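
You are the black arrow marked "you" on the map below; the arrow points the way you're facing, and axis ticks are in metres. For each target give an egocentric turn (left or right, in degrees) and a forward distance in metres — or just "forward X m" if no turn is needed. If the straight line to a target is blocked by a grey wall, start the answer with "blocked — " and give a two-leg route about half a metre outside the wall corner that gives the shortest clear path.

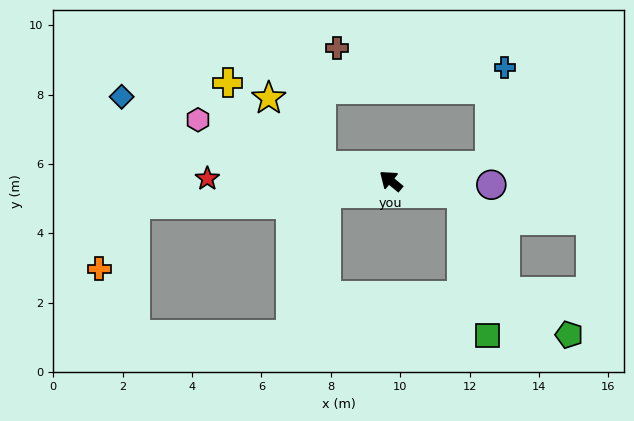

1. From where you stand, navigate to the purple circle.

turn right 143°, forward 2.9 m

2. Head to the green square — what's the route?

blocked — turn right 150°, forward 2.1 m, then turn right 70°, forward 4.2 m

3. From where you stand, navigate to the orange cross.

blocked — turn left 45°, forward 7.4 m, then turn left 55°, forward 2.1 m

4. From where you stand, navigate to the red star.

turn left 39°, forward 5.3 m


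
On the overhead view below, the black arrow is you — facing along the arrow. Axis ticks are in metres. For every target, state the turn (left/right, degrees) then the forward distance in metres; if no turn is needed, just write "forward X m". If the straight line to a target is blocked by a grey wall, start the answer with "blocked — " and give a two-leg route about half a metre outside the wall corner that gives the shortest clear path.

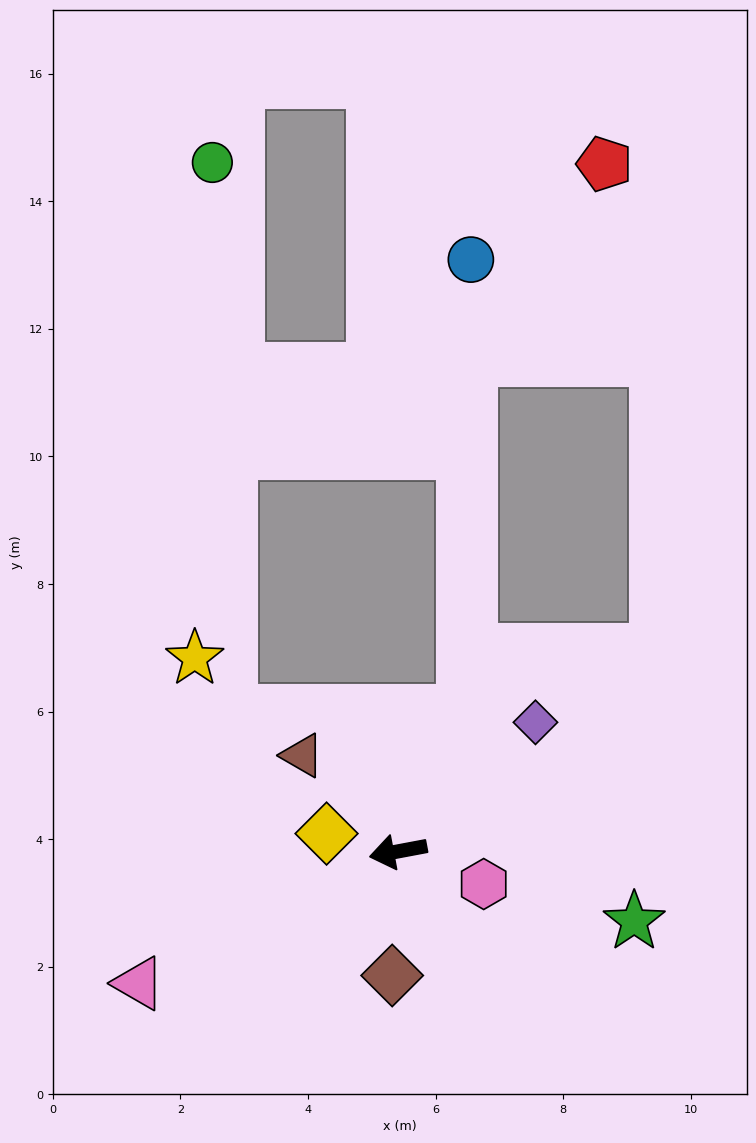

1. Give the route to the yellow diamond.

turn right 25°, forward 1.2 m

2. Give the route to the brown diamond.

turn left 77°, forward 1.9 m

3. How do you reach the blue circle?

blocked — turn right 126°, forward 2.4 m, then turn left 24°, forward 7.1 m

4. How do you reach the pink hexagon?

turn left 148°, forward 1.4 m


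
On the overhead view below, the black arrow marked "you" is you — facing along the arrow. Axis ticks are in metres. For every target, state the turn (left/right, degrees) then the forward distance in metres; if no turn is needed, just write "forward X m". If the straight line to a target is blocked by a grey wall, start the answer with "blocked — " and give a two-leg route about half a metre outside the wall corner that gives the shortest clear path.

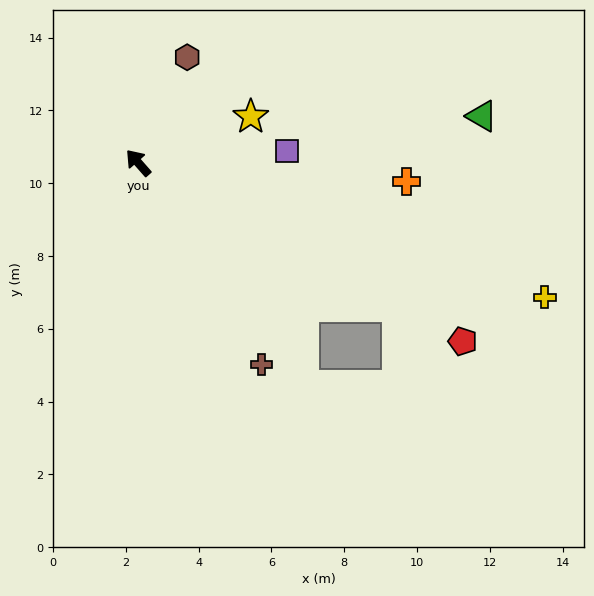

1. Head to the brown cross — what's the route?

turn left 170°, forward 6.5 m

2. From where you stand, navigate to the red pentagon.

turn right 160°, forward 10.2 m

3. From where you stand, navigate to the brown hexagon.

turn right 66°, forward 3.2 m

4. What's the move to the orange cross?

turn right 135°, forward 7.4 m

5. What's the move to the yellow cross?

turn right 150°, forward 11.8 m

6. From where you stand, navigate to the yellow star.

turn right 109°, forward 3.3 m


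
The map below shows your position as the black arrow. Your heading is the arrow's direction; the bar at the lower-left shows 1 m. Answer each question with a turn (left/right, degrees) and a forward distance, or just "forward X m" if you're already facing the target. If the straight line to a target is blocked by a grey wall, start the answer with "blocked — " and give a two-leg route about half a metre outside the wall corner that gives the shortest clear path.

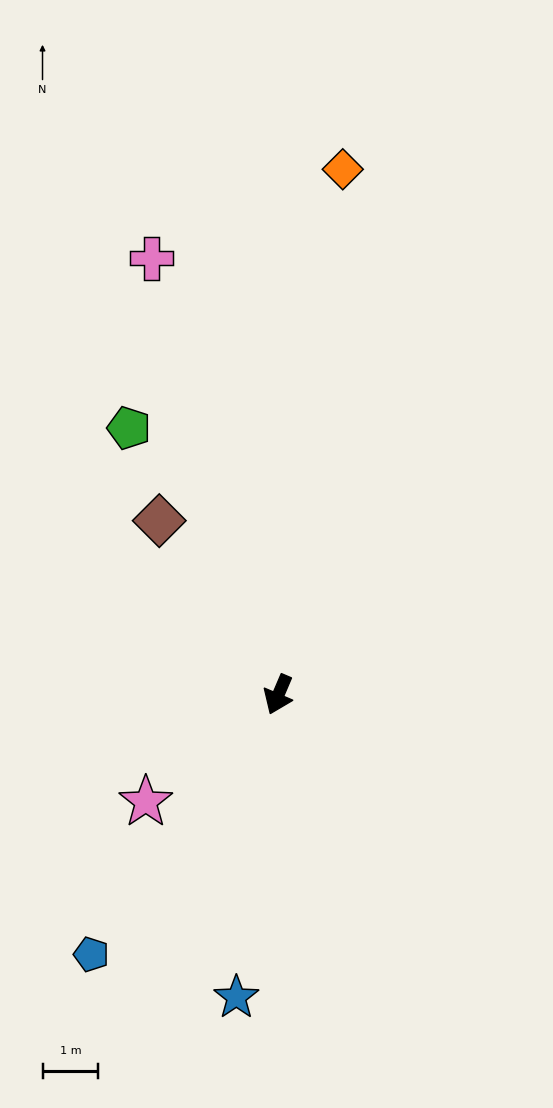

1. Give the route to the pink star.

turn right 28°, forward 3.0 m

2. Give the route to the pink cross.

turn right 141°, forward 8.1 m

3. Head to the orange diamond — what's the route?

turn right 164°, forward 9.5 m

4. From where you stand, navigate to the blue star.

turn left 15°, forward 5.5 m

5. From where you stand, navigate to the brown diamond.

turn right 123°, forward 3.8 m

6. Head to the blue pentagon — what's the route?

turn right 13°, forward 5.7 m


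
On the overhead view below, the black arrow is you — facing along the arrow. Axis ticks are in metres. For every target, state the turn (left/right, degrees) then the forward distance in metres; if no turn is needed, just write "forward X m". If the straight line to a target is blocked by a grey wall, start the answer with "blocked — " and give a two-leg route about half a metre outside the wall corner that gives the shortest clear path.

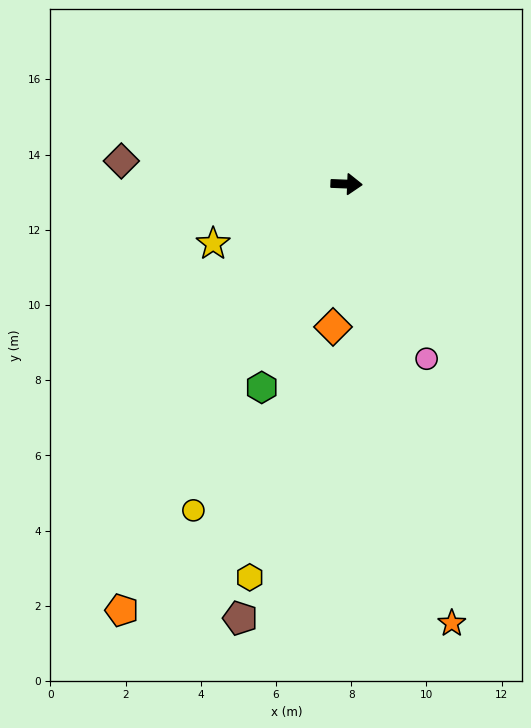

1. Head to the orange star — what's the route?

turn right 74°, forward 12.0 m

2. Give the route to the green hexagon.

turn right 110°, forward 5.9 m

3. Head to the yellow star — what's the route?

turn right 154°, forward 3.9 m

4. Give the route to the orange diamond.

turn right 93°, forward 3.8 m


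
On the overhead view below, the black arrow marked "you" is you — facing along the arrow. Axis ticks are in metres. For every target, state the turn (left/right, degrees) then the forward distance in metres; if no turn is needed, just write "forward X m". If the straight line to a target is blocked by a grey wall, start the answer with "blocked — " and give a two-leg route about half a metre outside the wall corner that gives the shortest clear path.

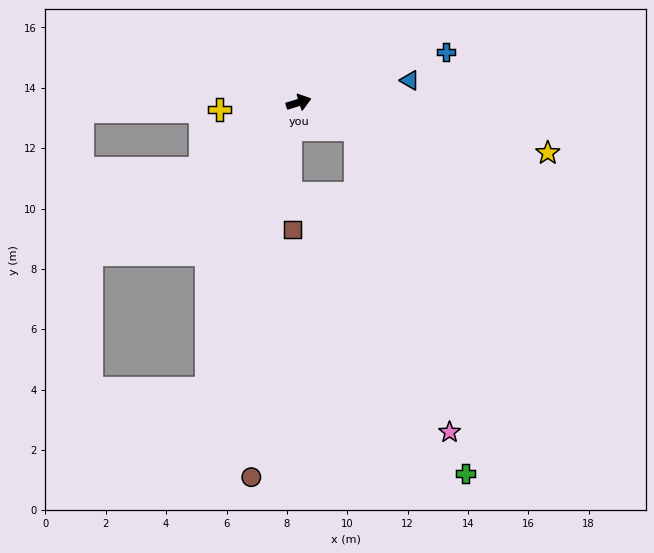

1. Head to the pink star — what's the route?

blocked — turn right 41°, forward 2.1 m, then turn right 49°, forward 10.5 m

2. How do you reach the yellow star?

turn right 29°, forward 8.4 m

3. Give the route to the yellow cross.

turn left 168°, forward 2.6 m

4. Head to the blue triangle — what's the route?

turn right 6°, forward 3.8 m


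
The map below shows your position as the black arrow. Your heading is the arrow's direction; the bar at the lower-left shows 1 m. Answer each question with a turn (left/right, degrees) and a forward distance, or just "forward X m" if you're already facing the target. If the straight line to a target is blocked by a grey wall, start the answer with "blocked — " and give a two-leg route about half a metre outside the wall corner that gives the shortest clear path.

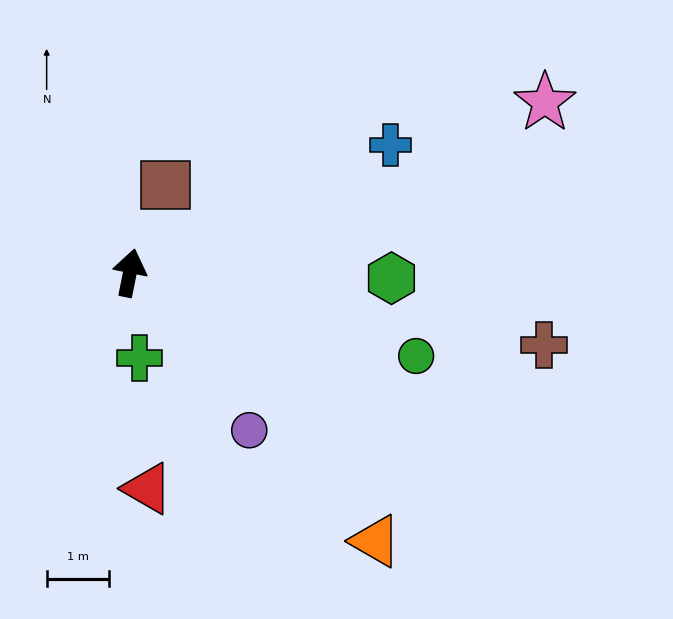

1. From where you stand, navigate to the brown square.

turn right 11°, forward 1.5 m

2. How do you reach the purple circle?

turn right 132°, forward 3.2 m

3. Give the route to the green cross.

turn right 162°, forward 1.4 m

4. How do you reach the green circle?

turn right 95°, forward 4.8 m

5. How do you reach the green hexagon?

turn right 80°, forward 4.2 m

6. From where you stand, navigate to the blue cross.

turn right 53°, forward 4.6 m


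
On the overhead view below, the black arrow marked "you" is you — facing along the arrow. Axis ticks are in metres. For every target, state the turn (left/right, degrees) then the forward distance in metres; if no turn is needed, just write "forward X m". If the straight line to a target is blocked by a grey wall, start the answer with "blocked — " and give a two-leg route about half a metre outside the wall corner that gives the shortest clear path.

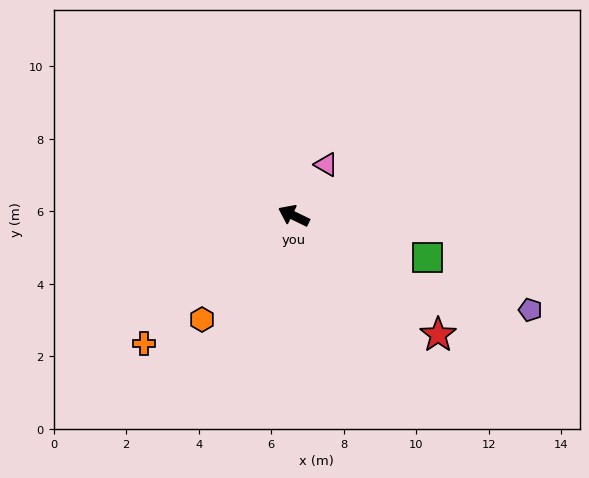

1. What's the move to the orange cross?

turn left 66°, forward 5.4 m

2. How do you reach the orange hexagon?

turn left 74°, forward 3.8 m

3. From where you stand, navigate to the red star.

turn left 166°, forward 5.2 m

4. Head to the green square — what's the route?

turn right 172°, forward 3.9 m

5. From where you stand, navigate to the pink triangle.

turn right 96°, forward 1.7 m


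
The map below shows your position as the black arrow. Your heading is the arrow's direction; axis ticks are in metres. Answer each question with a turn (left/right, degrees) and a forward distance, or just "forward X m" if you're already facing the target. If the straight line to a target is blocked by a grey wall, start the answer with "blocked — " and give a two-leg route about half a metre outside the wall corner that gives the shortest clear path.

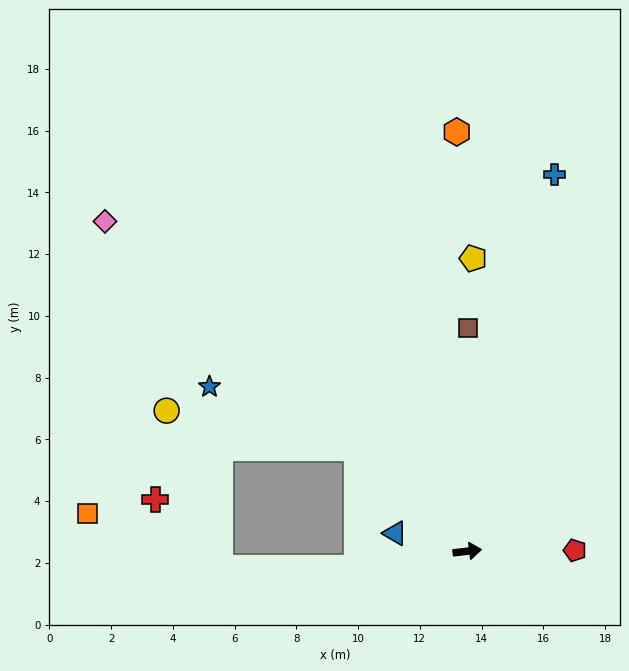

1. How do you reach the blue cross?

turn left 70°, forward 12.5 m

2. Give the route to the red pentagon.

turn right 6°, forward 3.5 m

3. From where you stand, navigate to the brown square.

turn left 83°, forward 7.2 m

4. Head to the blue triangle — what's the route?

turn left 159°, forward 2.4 m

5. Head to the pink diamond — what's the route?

turn left 131°, forward 15.9 m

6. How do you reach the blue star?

blocked — turn left 130°, forward 4.9 m, then turn left 21°, forward 5.2 m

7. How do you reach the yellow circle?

blocked — turn left 130°, forward 4.9 m, then turn left 32°, forward 6.3 m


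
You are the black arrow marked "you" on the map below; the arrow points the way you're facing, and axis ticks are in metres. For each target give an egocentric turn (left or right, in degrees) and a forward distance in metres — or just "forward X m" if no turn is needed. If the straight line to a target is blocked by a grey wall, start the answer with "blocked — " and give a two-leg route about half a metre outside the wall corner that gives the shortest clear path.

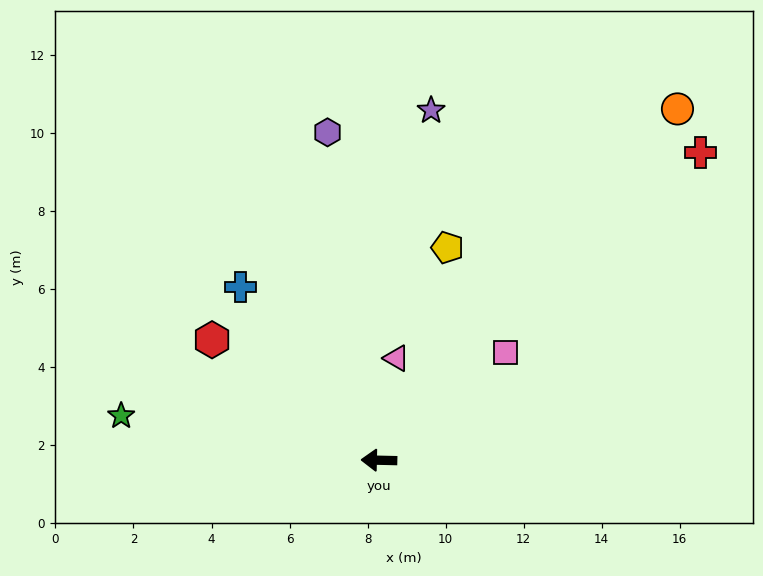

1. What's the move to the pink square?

turn right 138°, forward 4.3 m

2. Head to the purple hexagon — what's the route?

turn right 80°, forward 8.5 m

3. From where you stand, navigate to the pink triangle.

turn right 98°, forward 2.7 m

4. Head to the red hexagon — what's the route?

turn right 35°, forward 5.3 m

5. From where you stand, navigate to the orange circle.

turn right 129°, forward 11.8 m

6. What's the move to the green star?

turn right 8°, forward 6.7 m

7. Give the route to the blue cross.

turn right 50°, forward 5.7 m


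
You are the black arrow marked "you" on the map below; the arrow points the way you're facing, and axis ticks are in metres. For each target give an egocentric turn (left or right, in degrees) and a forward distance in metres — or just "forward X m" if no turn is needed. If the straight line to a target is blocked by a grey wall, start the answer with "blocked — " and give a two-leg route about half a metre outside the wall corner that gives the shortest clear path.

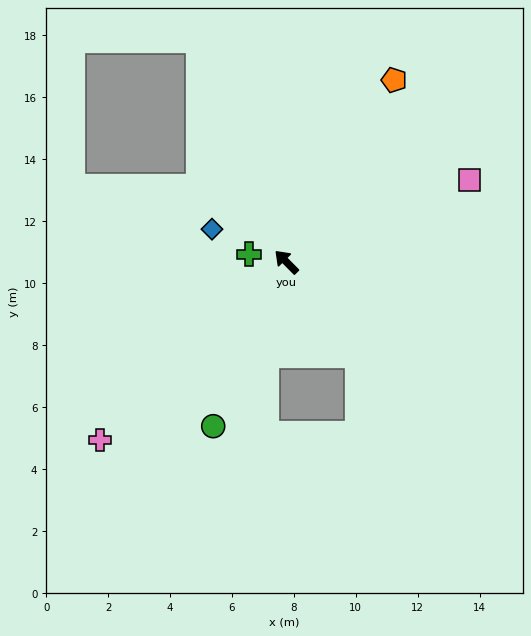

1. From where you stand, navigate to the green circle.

turn left 111°, forward 5.8 m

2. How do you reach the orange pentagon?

turn right 75°, forward 6.8 m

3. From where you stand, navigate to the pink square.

turn right 111°, forward 6.5 m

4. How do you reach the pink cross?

turn left 89°, forward 8.3 m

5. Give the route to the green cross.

turn left 34°, forward 1.2 m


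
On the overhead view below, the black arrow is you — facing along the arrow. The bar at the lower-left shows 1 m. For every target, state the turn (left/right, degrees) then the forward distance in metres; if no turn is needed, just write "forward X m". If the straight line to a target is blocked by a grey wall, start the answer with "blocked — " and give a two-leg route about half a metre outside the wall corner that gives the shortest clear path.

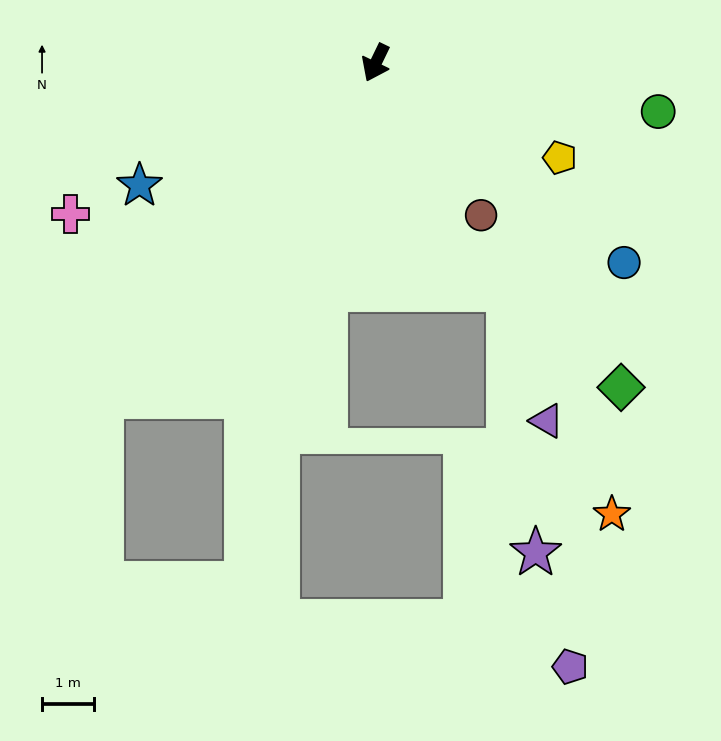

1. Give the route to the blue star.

turn right 37°, forward 5.1 m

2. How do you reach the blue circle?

turn left 77°, forward 6.1 m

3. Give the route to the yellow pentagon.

turn left 89°, forward 4.0 m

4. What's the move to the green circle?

turn left 106°, forward 5.5 m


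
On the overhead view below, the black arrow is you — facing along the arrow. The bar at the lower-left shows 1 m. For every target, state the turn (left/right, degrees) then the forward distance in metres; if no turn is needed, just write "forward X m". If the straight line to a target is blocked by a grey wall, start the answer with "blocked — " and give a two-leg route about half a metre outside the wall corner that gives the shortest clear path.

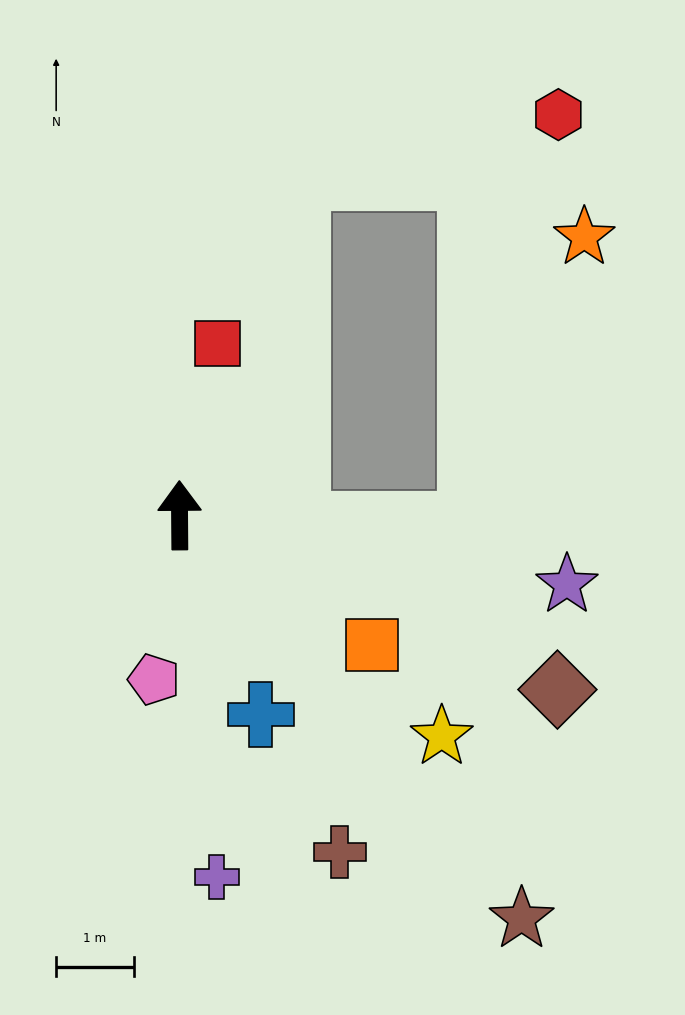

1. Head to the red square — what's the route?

turn right 13°, forward 2.3 m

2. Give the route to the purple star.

turn right 101°, forward 5.1 m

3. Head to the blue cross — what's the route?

turn right 158°, forward 2.8 m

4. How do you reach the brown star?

turn right 140°, forward 6.8 m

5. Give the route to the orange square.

turn right 124°, forward 3.0 m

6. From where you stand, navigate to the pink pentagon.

turn left 171°, forward 2.1 m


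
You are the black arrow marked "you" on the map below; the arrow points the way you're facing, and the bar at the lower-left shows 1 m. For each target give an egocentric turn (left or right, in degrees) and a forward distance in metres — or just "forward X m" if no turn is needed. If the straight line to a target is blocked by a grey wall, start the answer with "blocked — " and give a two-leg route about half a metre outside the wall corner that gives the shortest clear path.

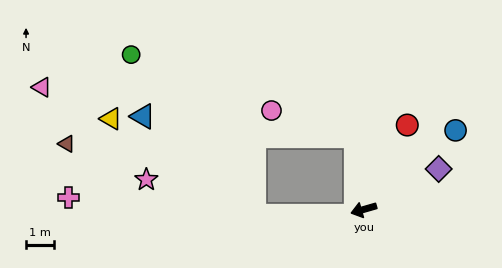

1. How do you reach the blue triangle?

blocked — turn right 100°, forward 2.6 m, then turn left 79°, forward 7.6 m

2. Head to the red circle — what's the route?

turn right 133°, forward 3.4 m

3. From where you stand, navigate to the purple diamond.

turn right 168°, forward 3.0 m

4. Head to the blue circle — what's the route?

turn right 155°, forward 4.3 m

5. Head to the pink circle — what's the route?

blocked — turn right 100°, forward 2.6 m, then turn left 67°, forward 3.1 m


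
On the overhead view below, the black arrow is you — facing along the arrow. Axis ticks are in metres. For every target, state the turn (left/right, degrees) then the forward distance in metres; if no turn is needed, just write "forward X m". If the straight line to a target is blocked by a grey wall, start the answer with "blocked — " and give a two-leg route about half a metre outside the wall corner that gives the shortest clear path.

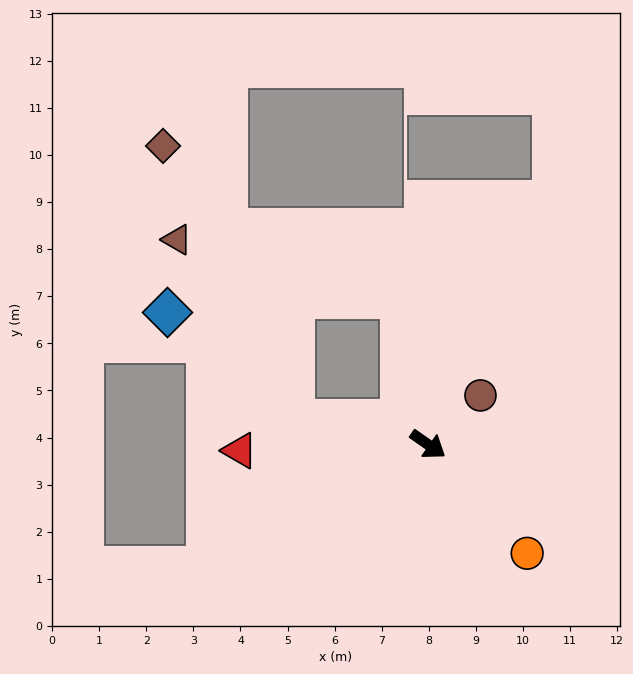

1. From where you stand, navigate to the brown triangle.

blocked — turn right 156°, forward 2.9 m, then turn right 46°, forward 4.6 m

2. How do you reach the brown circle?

turn left 78°, forward 1.5 m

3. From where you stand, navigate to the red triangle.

turn right 143°, forward 4.0 m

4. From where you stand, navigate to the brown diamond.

blocked — turn right 156°, forward 2.9 m, then turn right 53°, forward 6.5 m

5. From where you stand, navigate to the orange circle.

turn right 13°, forward 3.1 m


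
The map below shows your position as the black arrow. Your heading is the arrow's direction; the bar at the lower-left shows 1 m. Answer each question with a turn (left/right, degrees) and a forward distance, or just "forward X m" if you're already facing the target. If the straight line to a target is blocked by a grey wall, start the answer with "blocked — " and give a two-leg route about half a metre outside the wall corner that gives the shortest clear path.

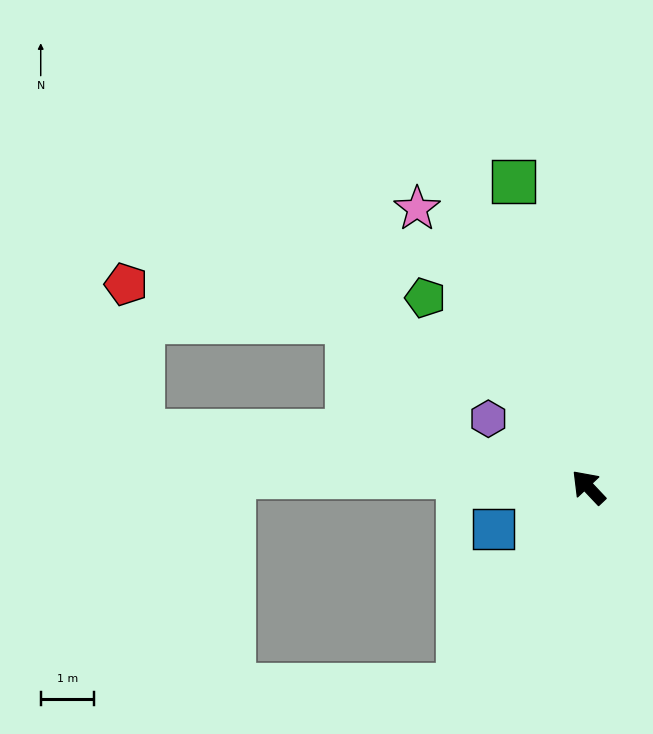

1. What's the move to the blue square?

turn left 70°, forward 2.0 m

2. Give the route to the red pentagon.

blocked — turn left 40°, forward 8.5 m, then turn right 77°, forward 2.8 m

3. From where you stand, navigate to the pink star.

turn right 12°, forward 6.1 m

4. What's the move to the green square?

turn right 30°, forward 5.9 m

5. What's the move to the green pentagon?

turn right 3°, forward 4.7 m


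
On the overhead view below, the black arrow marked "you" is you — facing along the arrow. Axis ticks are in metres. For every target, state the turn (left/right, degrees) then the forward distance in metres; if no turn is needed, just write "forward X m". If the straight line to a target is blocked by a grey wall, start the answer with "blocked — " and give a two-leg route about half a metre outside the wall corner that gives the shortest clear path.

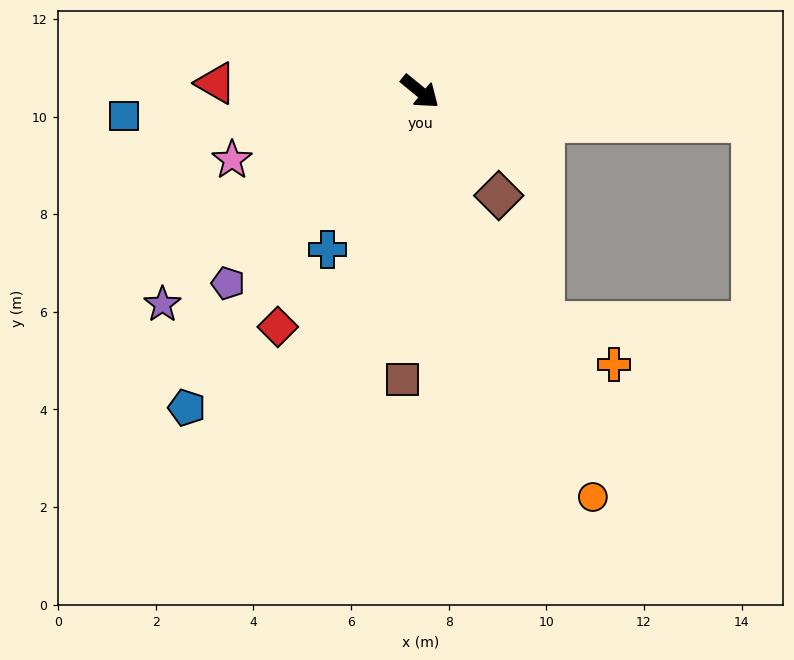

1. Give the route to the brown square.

turn right 54°, forward 5.9 m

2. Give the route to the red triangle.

turn right 143°, forward 4.2 m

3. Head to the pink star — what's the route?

turn right 121°, forward 4.1 m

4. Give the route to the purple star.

turn right 101°, forward 6.8 m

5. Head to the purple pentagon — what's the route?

turn right 96°, forward 5.6 m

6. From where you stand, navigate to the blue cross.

turn right 81°, forward 3.7 m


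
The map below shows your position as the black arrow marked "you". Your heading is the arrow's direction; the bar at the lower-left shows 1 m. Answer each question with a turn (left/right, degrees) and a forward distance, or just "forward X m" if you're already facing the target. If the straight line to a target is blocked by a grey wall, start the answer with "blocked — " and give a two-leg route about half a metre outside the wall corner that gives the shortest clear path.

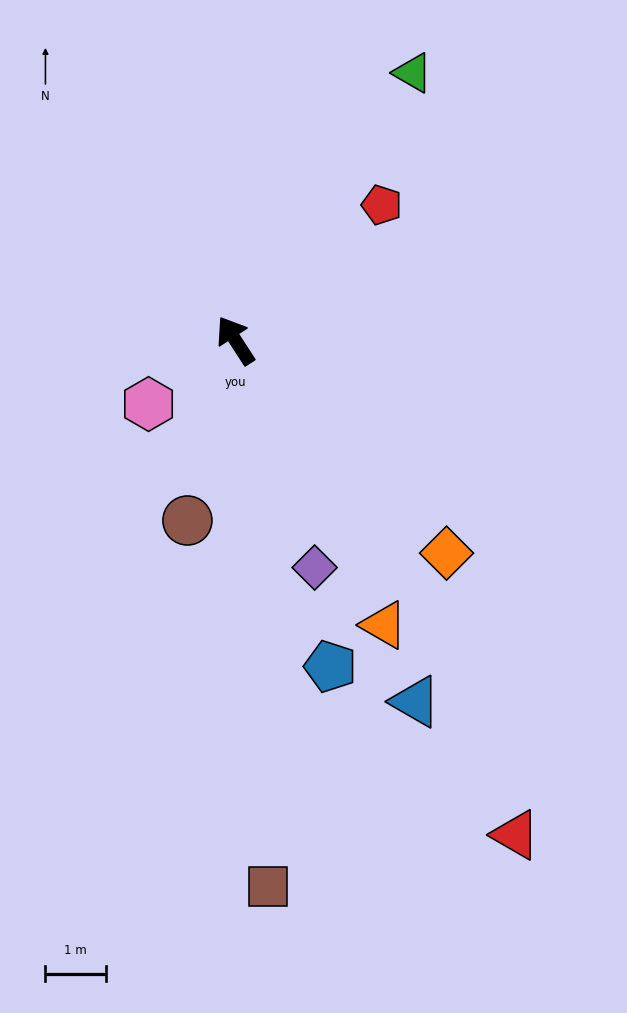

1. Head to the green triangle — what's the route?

turn right 66°, forward 5.3 m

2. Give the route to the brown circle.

turn left 132°, forward 3.1 m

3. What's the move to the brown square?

turn left 150°, forward 9.1 m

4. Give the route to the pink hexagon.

turn left 93°, forward 1.8 m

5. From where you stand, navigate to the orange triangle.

turn left 175°, forward 5.3 m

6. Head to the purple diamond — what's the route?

turn left 166°, forward 4.0 m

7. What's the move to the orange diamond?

turn right 168°, forward 5.0 m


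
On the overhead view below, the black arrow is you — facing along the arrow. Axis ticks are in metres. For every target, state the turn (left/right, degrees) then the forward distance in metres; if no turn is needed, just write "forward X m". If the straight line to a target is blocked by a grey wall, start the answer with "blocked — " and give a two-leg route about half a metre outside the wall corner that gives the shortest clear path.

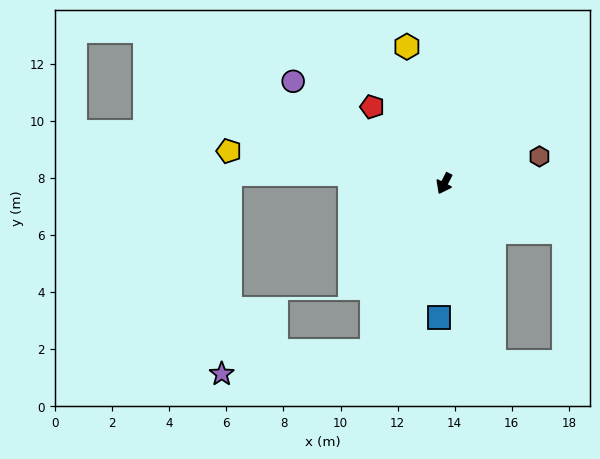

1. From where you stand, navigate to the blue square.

turn left 25°, forward 4.7 m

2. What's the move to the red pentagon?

turn right 110°, forward 3.7 m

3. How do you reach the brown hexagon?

turn left 133°, forward 3.5 m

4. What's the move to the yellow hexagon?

turn right 138°, forward 5.0 m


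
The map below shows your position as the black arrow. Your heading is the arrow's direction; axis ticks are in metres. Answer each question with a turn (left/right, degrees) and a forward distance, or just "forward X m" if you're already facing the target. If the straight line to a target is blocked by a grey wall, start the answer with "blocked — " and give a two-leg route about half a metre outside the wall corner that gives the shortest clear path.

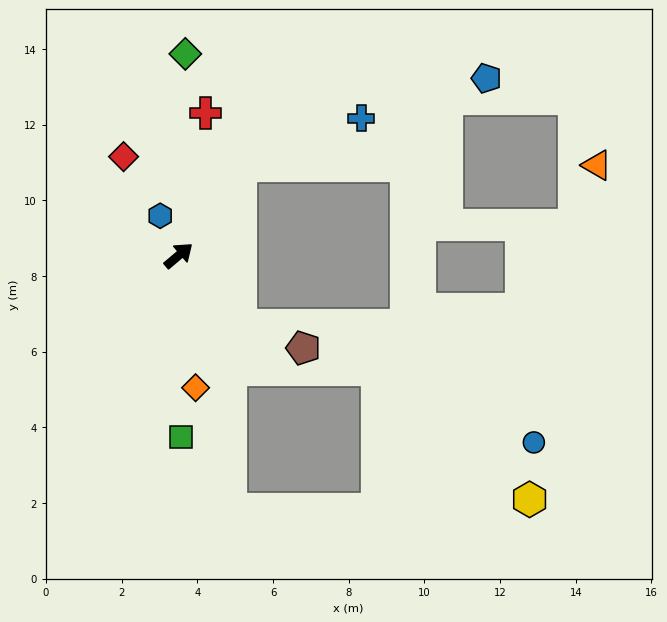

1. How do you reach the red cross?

turn left 39°, forward 3.8 m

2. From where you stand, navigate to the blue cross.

blocked — turn left 15°, forward 2.9 m, then turn right 34°, forward 3.4 m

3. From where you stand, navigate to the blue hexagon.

turn left 75°, forward 1.2 m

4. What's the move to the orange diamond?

turn right 123°, forward 3.5 m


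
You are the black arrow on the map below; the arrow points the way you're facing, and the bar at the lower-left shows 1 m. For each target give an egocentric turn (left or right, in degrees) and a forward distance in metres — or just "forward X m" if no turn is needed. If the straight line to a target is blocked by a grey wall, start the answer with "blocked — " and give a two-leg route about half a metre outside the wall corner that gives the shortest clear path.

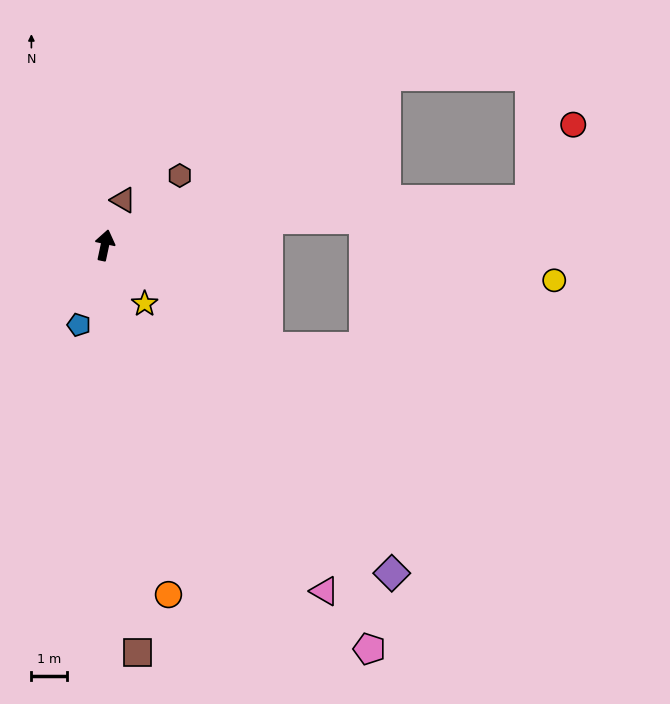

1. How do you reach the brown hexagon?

turn right 35°, forward 2.9 m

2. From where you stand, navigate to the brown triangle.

turn right 10°, forward 1.4 m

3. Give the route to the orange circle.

turn right 158°, forward 10.0 m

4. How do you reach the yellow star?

turn right 134°, forward 2.0 m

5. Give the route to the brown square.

turn right 163°, forward 11.5 m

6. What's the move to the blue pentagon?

turn left 174°, forward 2.4 m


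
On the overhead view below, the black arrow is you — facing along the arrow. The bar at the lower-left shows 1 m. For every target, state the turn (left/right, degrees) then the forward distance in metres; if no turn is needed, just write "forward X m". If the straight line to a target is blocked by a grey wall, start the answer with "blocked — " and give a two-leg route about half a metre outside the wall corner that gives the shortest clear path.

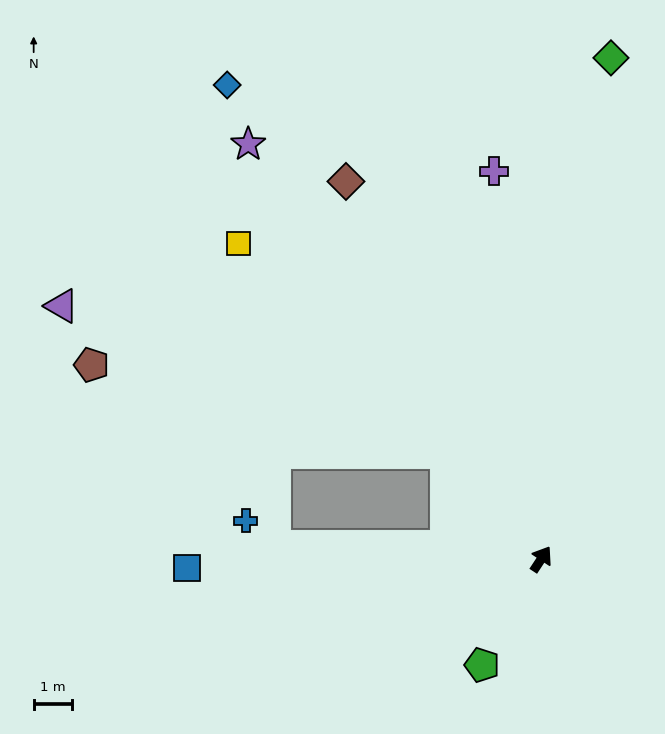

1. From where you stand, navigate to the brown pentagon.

blocked — turn left 75°, forward 3.7 m, then turn left 34°, forward 9.5 m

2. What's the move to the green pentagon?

turn right 176°, forward 3.2 m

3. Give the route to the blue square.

turn left 125°, forward 9.2 m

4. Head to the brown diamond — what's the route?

turn left 61°, forward 11.0 m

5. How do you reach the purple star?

turn left 69°, forward 13.2 m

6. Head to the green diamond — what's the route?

turn left 25°, forward 13.1 m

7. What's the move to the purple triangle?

blocked — turn left 75°, forward 3.7 m, then turn left 27°, forward 10.7 m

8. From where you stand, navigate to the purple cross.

turn left 40°, forward 10.1 m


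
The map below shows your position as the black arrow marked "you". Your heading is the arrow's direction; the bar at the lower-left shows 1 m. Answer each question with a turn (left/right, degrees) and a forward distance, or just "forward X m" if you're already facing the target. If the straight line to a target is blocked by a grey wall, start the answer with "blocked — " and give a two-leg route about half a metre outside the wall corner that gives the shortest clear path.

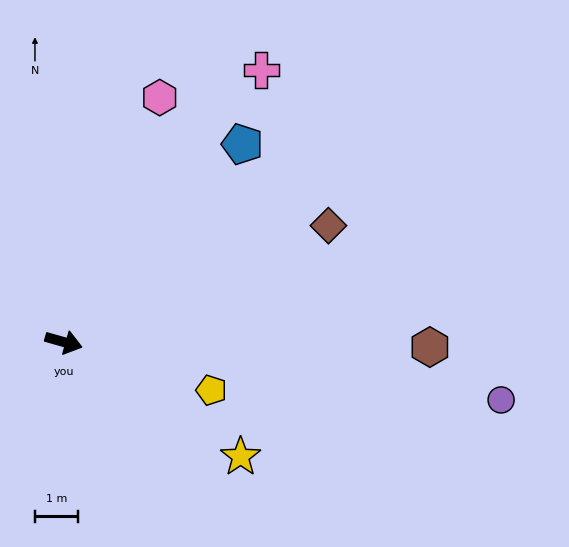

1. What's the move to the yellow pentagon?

turn right 2°, forward 3.6 m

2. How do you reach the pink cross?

turn left 70°, forward 7.7 m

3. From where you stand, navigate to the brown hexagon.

turn left 15°, forward 8.4 m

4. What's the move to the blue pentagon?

turn left 64°, forward 6.1 m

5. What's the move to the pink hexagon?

turn left 84°, forward 6.0 m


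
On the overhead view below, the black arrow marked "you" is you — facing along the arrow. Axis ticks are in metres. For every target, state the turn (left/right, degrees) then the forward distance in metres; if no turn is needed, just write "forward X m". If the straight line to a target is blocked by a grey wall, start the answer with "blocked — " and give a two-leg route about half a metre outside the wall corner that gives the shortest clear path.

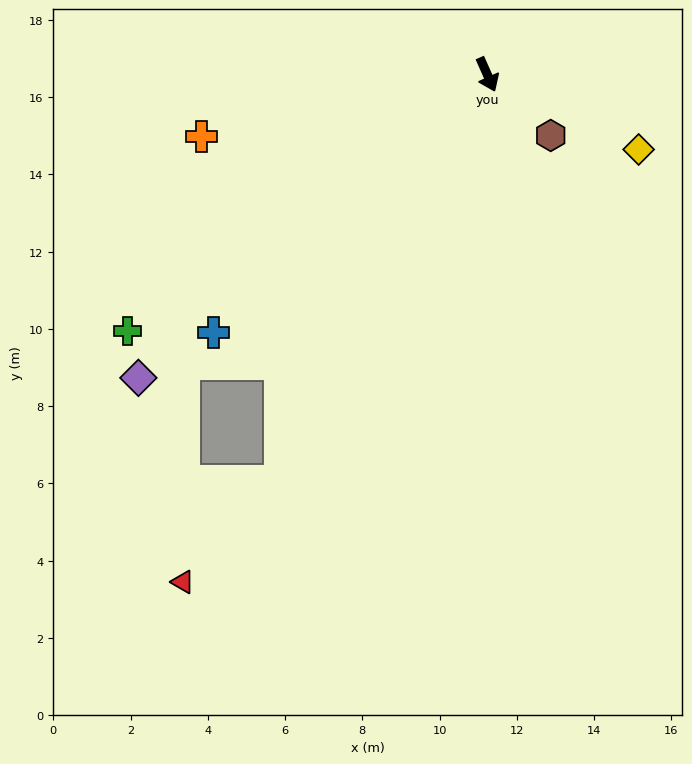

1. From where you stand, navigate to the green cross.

turn right 78°, forward 11.4 m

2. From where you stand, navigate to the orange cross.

turn right 102°, forward 7.6 m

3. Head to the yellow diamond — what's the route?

turn left 40°, forward 4.4 m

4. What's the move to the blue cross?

turn right 71°, forward 9.7 m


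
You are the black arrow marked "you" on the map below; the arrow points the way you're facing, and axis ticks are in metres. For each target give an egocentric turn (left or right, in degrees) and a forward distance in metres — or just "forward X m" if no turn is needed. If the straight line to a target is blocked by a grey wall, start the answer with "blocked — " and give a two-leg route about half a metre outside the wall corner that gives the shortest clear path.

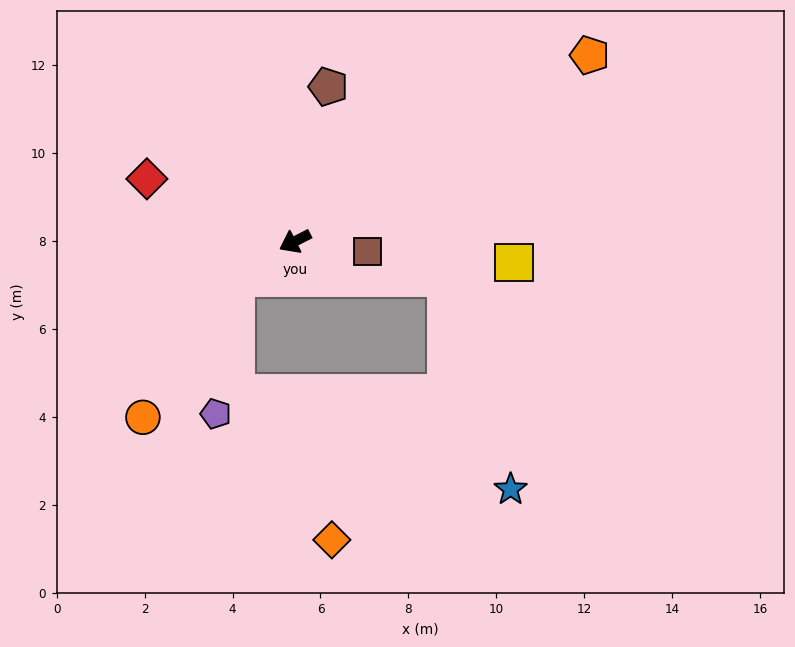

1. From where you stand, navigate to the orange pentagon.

turn right 175°, forward 7.9 m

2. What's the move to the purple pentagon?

blocked — turn left 5°, forward 1.6 m, then turn left 49°, forward 3.1 m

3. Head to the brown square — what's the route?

turn left 145°, forward 1.7 m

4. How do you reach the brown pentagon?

turn right 129°, forward 3.6 m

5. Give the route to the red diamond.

turn right 50°, forward 3.7 m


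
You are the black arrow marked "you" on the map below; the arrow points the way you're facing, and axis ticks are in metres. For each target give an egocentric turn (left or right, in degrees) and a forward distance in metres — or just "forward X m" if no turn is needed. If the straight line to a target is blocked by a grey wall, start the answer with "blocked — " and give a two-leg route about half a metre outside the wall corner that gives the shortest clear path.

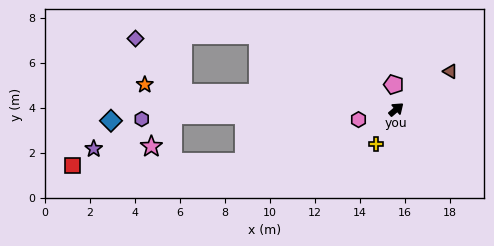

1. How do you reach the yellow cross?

turn right 161°, forward 1.8 m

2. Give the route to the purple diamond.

blocked — turn left 135°, forward 9.5 m, then turn right 45°, forward 3.2 m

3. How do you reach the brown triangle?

turn right 5°, forward 2.9 m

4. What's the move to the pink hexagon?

turn left 155°, forward 1.7 m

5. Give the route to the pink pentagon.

turn left 55°, forward 1.1 m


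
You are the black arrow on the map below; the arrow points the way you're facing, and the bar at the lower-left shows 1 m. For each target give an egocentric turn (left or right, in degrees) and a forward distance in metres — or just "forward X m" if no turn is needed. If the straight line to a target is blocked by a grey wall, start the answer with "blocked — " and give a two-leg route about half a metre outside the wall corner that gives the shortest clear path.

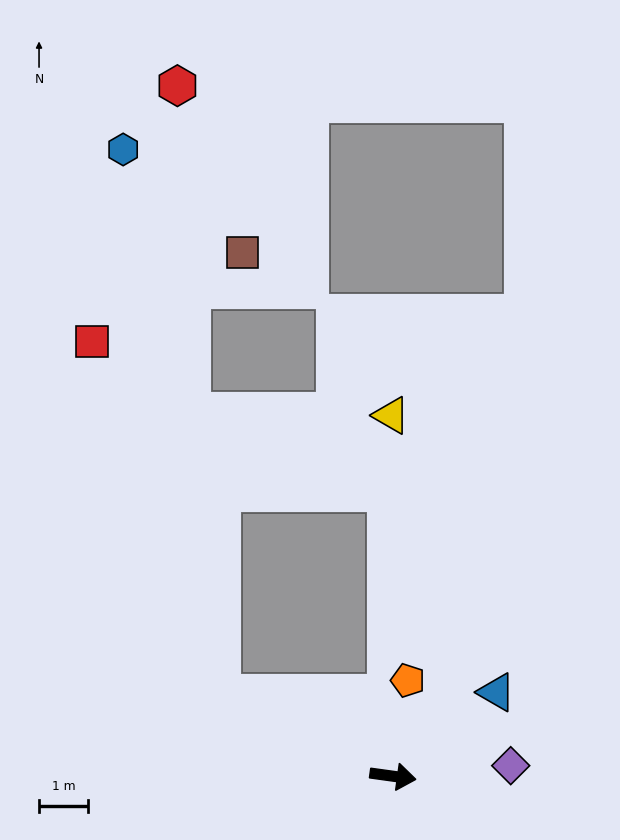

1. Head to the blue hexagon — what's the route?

blocked — turn left 163°, forward 3.9 m, then turn right 55°, forward 11.3 m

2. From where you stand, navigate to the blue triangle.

turn left 47°, forward 2.7 m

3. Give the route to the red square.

blocked — turn left 163°, forward 3.9 m, then turn right 45°, forward 7.7 m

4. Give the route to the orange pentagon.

turn left 89°, forward 2.0 m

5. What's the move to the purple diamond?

turn left 13°, forward 2.4 m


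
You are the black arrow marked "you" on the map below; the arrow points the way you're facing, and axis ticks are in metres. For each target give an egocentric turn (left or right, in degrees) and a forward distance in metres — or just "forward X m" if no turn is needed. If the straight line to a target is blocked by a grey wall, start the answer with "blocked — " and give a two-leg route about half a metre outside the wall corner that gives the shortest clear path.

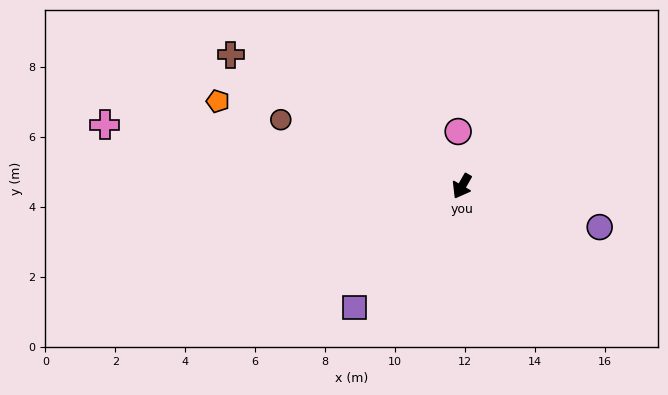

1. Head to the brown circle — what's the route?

turn right 80°, forward 5.5 m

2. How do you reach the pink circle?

turn right 146°, forward 1.6 m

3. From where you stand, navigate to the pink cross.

turn right 70°, forward 10.4 m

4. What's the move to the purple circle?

turn left 103°, forward 4.1 m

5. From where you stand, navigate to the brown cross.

turn right 90°, forward 7.6 m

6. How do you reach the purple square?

turn right 12°, forward 4.6 m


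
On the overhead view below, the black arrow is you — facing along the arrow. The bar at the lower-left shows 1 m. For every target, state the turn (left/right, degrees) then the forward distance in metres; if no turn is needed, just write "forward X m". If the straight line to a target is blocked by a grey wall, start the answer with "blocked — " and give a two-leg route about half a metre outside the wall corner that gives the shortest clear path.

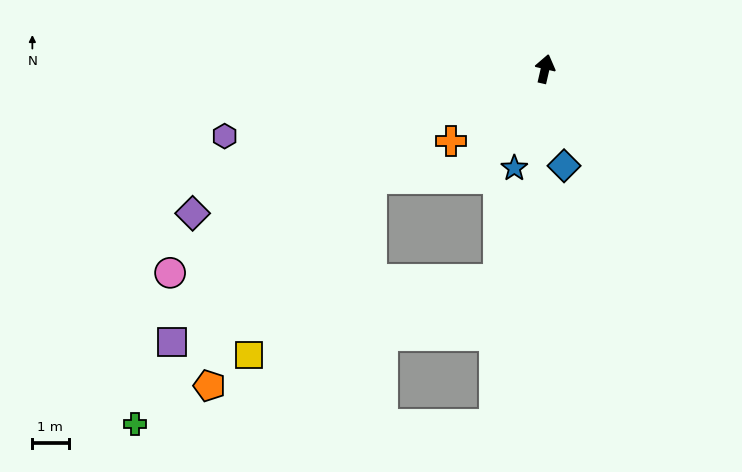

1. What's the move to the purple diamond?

turn left 125°, forward 10.5 m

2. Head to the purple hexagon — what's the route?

turn left 115°, forward 9.1 m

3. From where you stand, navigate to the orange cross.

turn left 140°, forward 3.3 m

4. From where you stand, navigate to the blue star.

turn left 176°, forward 2.9 m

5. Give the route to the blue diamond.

turn right 156°, forward 2.7 m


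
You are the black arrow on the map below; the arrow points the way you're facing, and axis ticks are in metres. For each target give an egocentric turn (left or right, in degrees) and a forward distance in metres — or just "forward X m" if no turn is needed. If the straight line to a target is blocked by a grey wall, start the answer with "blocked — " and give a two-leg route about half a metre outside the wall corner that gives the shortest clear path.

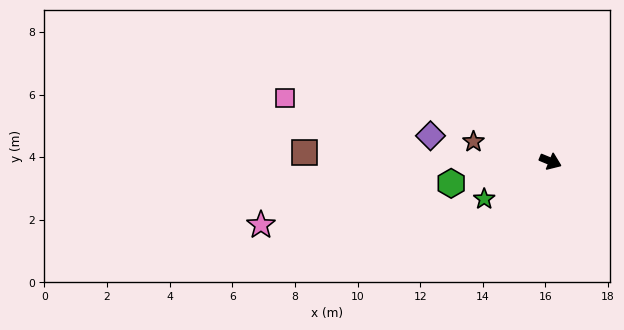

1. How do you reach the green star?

turn right 128°, forward 2.4 m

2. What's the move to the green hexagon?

turn right 145°, forward 3.2 m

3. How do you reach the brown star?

turn right 172°, forward 2.5 m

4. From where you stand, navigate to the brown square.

turn right 160°, forward 7.9 m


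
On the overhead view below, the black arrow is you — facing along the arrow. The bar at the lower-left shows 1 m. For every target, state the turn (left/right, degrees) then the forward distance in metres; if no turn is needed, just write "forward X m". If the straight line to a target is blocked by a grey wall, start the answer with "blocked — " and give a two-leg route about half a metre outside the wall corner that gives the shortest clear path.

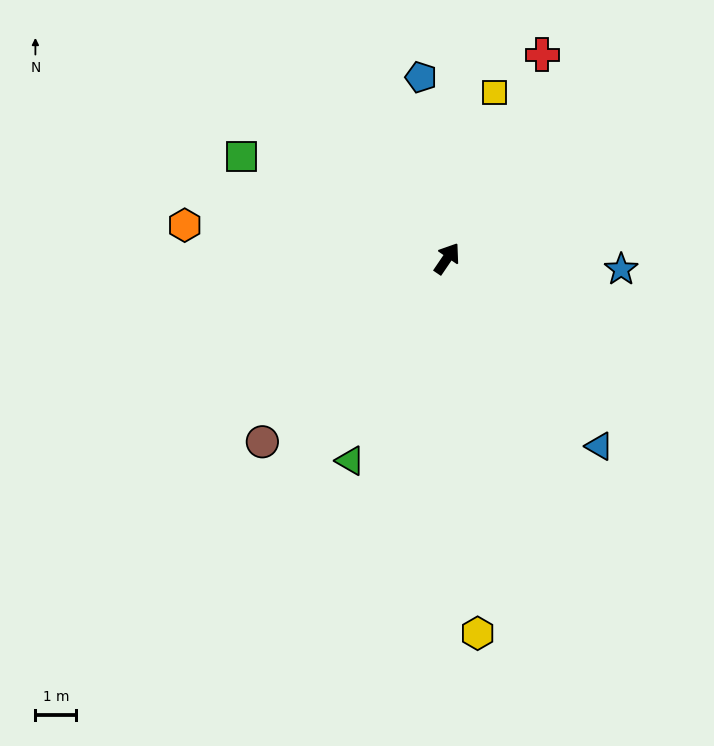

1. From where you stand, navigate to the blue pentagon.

turn left 42°, forward 4.5 m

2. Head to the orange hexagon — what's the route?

turn left 117°, forward 6.5 m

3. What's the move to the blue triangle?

turn right 107°, forward 5.9 m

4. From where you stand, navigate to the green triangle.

turn right 171°, forward 5.5 m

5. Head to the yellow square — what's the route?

turn left 18°, forward 4.2 m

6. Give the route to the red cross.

turn left 9°, forward 5.5 m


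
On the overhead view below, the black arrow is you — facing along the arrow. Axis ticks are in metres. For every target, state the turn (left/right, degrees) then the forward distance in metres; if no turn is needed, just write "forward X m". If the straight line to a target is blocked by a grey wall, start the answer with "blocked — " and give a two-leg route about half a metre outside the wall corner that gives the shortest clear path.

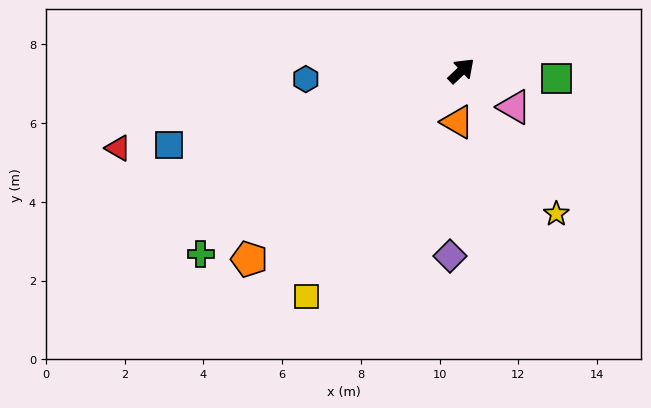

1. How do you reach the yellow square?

turn right 168°, forward 7.0 m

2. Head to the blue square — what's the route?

turn left 151°, forward 7.7 m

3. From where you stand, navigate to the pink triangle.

turn right 78°, forward 1.6 m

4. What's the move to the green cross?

turn left 172°, forward 8.1 m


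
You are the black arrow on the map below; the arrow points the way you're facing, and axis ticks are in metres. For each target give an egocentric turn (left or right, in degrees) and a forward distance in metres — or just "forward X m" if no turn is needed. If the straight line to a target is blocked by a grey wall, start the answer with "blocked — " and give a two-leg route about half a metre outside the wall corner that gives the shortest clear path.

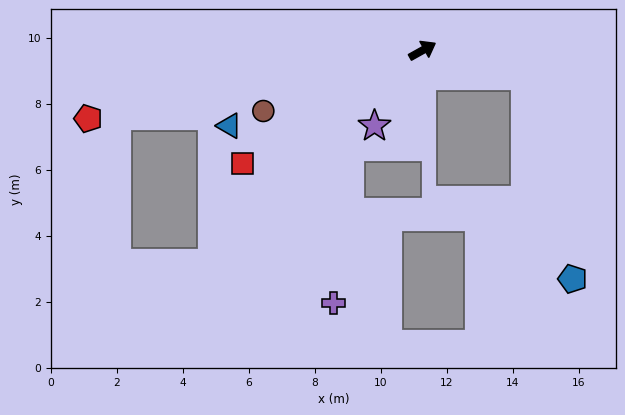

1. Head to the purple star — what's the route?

turn right 152°, forward 2.7 m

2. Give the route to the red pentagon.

turn left 162°, forward 10.3 m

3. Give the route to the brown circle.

turn left 172°, forward 5.2 m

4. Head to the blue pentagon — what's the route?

blocked — turn right 43°, forward 3.2 m, then turn right 63°, forward 6.3 m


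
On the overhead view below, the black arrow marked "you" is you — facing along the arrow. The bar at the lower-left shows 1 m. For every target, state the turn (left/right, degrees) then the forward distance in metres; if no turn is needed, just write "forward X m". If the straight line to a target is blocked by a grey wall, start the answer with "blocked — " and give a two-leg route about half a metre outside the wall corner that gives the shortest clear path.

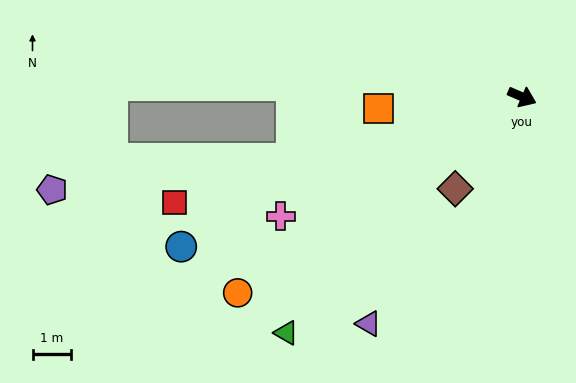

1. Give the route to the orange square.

turn right 152°, forward 3.8 m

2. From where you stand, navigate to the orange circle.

turn right 122°, forward 9.0 m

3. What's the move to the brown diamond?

turn right 103°, forward 3.0 m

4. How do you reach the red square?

turn right 140°, forward 9.5 m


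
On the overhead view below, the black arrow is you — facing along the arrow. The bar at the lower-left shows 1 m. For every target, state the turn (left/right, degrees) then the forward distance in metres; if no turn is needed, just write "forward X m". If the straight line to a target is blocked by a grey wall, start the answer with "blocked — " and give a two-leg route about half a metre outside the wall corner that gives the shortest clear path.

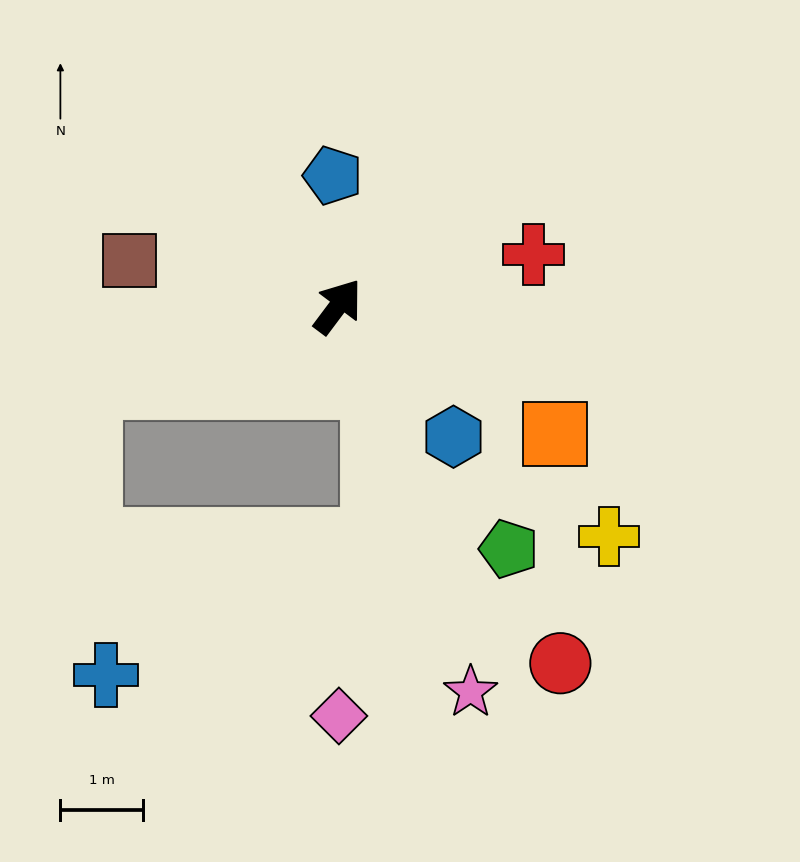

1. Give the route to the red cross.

turn right 38°, forward 2.4 m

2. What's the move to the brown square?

turn left 114°, forward 2.6 m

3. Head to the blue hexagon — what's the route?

turn right 102°, forward 2.1 m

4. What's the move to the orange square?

turn right 84°, forward 3.0 m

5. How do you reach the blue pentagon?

turn left 39°, forward 1.6 m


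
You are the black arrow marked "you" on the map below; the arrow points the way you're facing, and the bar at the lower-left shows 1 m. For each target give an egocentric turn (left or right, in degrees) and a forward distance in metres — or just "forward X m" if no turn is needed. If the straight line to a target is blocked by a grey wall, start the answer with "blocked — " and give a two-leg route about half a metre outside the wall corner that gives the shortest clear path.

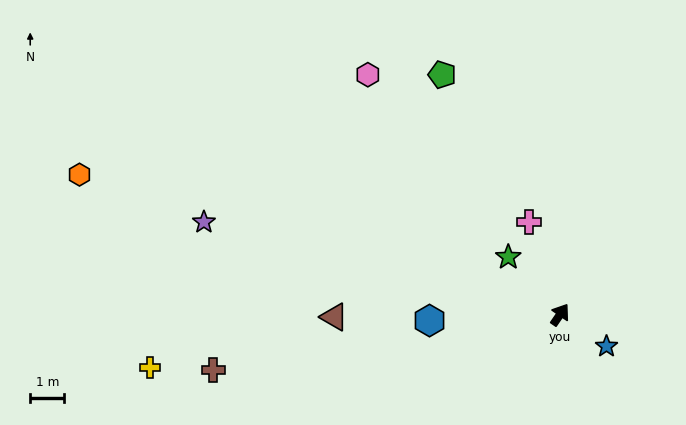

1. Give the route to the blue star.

turn right 90°, forward 1.6 m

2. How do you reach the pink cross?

turn left 53°, forward 2.9 m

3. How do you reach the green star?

turn left 76°, forward 2.3 m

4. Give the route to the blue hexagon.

turn left 127°, forward 3.8 m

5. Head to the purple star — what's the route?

turn left 110°, forward 10.8 m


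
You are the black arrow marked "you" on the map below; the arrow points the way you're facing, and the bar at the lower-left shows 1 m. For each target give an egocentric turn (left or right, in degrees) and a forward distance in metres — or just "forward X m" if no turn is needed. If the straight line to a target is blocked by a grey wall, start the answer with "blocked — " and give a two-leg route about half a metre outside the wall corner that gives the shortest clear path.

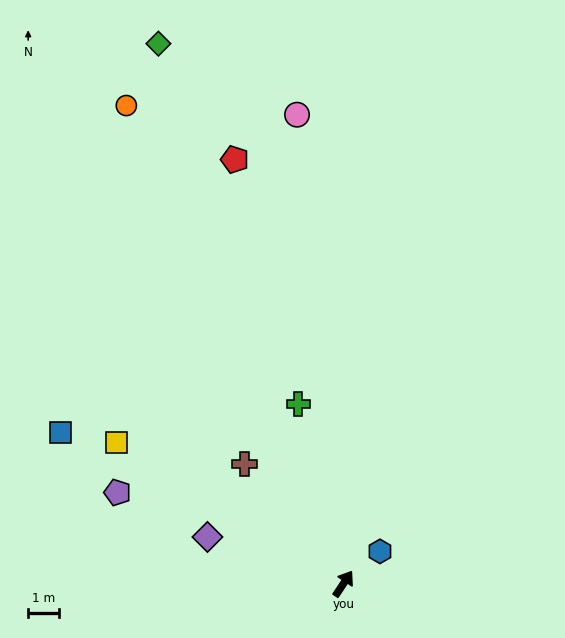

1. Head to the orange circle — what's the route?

turn left 58°, forward 16.9 m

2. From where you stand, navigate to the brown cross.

turn left 73°, forward 5.0 m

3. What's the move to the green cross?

turn left 48°, forward 6.0 m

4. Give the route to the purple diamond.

turn left 105°, forward 4.6 m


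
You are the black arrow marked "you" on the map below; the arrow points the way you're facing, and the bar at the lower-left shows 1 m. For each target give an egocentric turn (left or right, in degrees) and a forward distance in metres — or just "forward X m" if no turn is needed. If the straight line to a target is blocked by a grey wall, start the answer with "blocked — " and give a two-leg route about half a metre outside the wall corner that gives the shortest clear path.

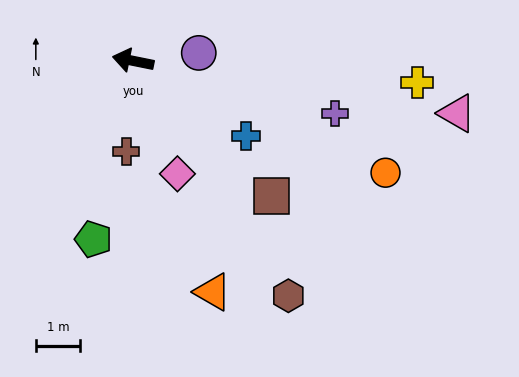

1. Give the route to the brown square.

turn left 147°, forward 4.4 m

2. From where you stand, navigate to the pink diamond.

turn left 123°, forward 2.7 m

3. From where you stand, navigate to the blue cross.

turn left 158°, forward 3.1 m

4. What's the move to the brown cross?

turn left 97°, forward 2.1 m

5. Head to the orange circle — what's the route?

turn left 168°, forward 6.2 m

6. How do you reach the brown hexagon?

turn left 135°, forward 6.4 m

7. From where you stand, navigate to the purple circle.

turn right 162°, forward 1.5 m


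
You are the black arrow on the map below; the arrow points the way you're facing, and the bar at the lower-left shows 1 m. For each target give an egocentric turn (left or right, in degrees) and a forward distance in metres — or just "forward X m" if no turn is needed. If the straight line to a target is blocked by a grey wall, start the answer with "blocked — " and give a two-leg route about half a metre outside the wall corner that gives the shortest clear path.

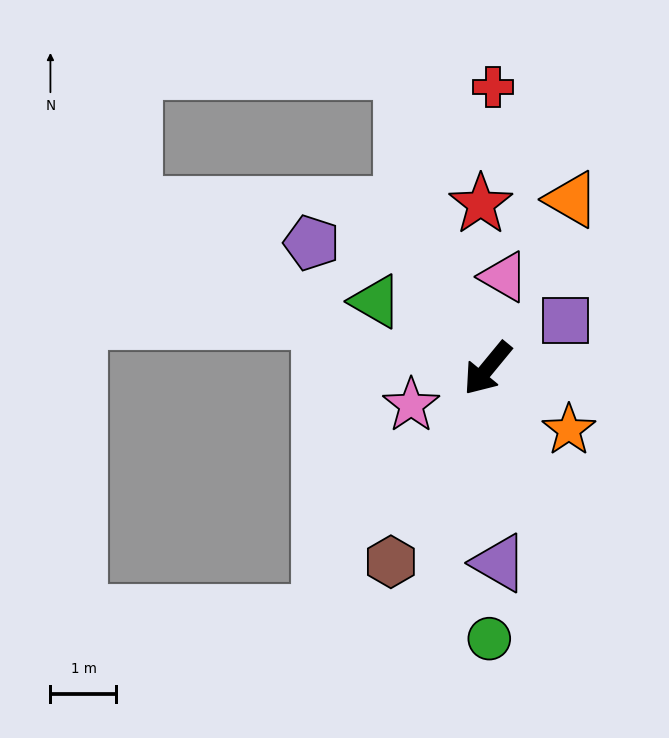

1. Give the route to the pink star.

turn right 25°, forward 1.3 m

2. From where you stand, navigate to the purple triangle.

turn left 43°, forward 3.0 m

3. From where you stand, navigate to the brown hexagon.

turn left 13°, forward 3.3 m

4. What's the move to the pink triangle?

turn right 151°, forward 1.4 m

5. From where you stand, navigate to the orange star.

turn left 92°, forward 1.5 m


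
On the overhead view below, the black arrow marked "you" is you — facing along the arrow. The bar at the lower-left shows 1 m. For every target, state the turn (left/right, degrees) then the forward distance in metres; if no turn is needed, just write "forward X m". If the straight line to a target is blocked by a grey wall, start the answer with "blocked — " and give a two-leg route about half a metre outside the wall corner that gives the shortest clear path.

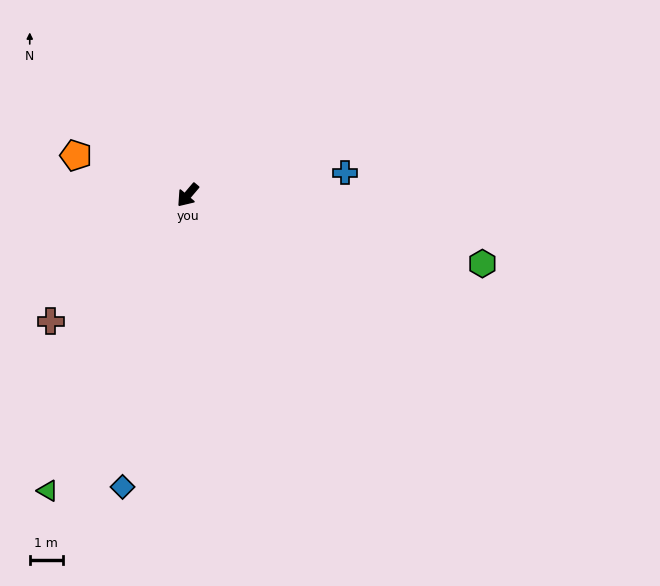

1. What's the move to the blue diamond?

turn left 28°, forward 9.0 m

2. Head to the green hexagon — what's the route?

turn left 117°, forward 9.1 m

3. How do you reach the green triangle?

turn left 15°, forward 9.9 m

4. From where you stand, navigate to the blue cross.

turn left 138°, forward 4.8 m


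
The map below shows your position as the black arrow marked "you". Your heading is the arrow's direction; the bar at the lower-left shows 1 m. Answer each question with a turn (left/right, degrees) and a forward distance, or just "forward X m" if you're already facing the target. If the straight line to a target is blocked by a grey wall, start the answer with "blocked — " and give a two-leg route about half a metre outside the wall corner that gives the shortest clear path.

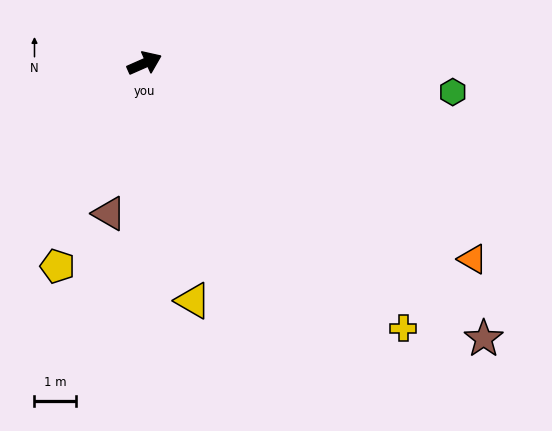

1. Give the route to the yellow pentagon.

turn right 137°, forward 5.3 m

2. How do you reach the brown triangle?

turn right 127°, forward 3.7 m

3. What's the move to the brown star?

turn right 63°, forward 10.4 m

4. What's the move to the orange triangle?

turn right 55°, forward 9.1 m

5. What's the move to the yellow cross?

turn right 70°, forward 8.8 m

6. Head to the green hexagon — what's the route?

turn right 29°, forward 7.4 m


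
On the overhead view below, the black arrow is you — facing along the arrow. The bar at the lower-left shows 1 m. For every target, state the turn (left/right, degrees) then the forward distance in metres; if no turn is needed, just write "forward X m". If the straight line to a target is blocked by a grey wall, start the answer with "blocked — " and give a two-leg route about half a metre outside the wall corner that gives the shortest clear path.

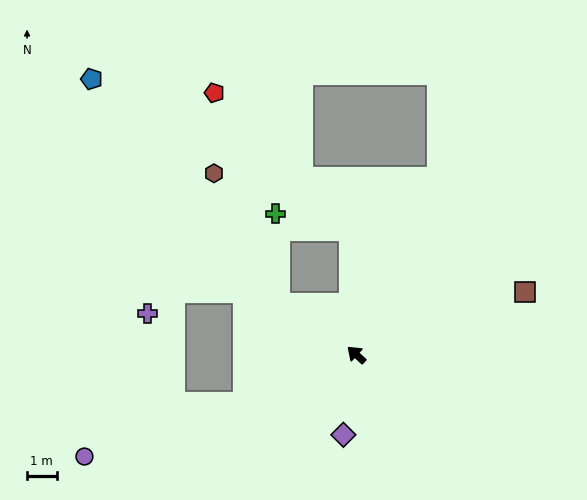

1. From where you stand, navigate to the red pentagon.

blocked — turn left 10°, forward 3.2 m, then turn right 41°, forward 7.5 m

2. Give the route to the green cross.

blocked — turn left 10°, forward 3.2 m, then turn right 57°, forward 3.1 m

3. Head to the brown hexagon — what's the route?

blocked — turn left 10°, forward 3.2 m, then turn right 32°, forward 5.0 m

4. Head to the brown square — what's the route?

turn right 117°, forward 6.1 m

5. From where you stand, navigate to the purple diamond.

turn left 123°, forward 2.8 m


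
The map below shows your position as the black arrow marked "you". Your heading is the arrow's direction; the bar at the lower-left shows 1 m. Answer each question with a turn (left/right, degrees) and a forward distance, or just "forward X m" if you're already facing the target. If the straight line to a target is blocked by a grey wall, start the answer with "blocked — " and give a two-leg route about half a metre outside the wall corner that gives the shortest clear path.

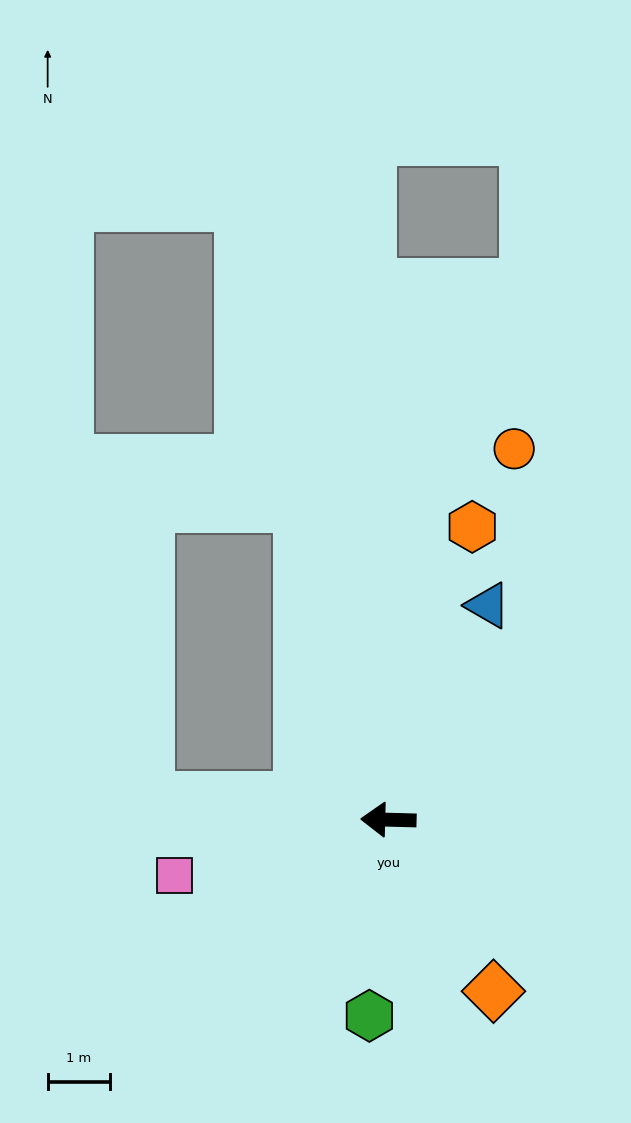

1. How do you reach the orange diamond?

turn left 123°, forward 3.2 m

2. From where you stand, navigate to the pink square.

turn left 16°, forward 3.6 m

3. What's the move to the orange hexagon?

turn right 104°, forward 4.9 m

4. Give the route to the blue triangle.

turn right 113°, forward 3.8 m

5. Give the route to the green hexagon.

turn left 86°, forward 3.2 m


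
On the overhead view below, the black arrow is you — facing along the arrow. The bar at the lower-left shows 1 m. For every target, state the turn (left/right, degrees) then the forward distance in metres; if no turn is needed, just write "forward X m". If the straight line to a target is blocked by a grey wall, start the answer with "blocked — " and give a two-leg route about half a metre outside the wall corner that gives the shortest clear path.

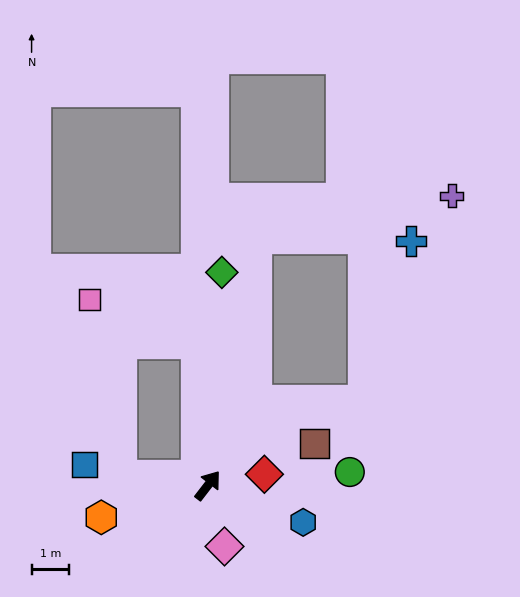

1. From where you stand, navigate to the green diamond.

turn left 34°, forward 5.6 m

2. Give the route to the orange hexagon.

turn left 144°, forward 2.9 m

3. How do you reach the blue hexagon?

turn right 74°, forward 2.7 m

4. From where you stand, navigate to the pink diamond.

turn right 127°, forward 1.7 m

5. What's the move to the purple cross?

blocked — turn left 27°, forward 6.7 m, then turn right 67°, forward 5.3 m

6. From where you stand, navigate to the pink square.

blocked — turn left 42°, forward 3.8 m, then turn left 64°, forward 3.1 m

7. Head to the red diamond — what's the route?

turn right 41°, forward 1.5 m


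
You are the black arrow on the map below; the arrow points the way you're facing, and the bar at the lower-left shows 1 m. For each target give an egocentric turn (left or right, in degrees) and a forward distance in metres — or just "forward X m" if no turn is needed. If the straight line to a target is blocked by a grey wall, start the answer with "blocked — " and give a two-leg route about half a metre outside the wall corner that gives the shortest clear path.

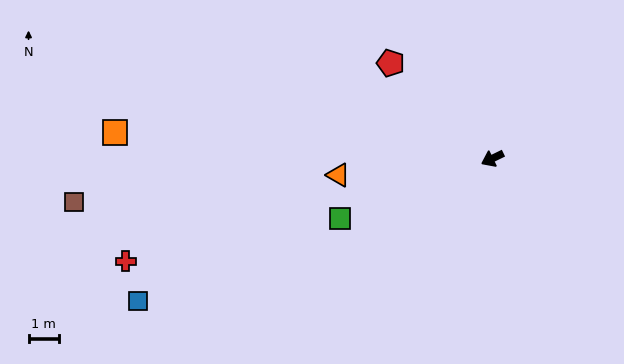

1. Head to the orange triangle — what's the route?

turn right 20°, forward 5.1 m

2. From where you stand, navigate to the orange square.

turn right 30°, forward 12.4 m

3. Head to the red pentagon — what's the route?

turn right 69°, forward 4.6 m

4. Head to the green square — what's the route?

turn right 5°, forward 5.4 m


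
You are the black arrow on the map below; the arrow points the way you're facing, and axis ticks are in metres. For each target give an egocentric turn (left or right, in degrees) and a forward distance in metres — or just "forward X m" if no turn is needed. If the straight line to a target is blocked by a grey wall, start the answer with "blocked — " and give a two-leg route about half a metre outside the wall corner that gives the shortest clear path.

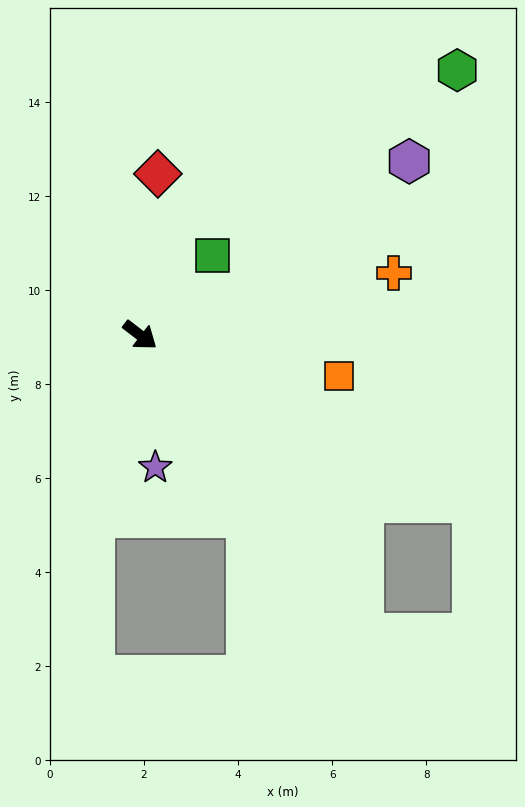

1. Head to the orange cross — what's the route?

turn left 51°, forward 5.6 m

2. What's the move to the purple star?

turn right 46°, forward 2.8 m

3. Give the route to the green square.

turn left 85°, forward 2.3 m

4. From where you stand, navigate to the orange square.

turn left 26°, forward 4.3 m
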